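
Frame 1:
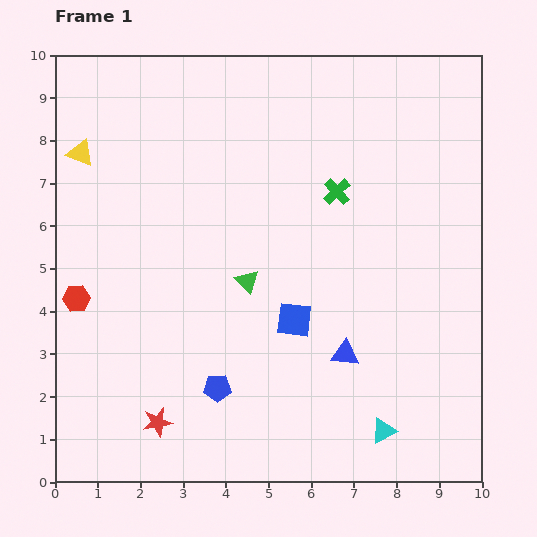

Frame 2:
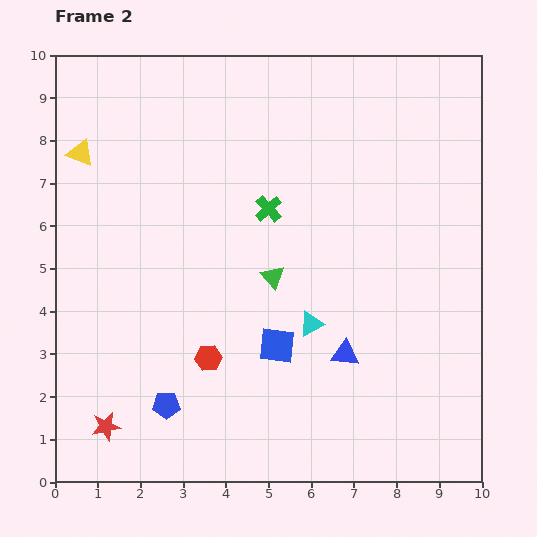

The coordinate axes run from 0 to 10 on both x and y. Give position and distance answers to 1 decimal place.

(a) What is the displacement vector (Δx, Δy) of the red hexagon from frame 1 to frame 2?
(3.1, -1.4)

The red hexagon was at (0.5, 4.3) in frame 1 and (3.6, 2.9) in frame 2.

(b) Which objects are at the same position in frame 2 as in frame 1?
the blue triangle, the yellow triangle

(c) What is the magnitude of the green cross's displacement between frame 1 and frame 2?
1.6

The green cross moved from (6.6, 6.8) to (5.0, 6.4), a distance of √(1.6² + 0.4²) ≈ 1.6.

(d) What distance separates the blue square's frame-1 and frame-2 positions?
0.7

The blue square moved from (5.6, 3.8) to (5.2, 3.2), a distance of √(0.4² + 0.6²) ≈ 0.7.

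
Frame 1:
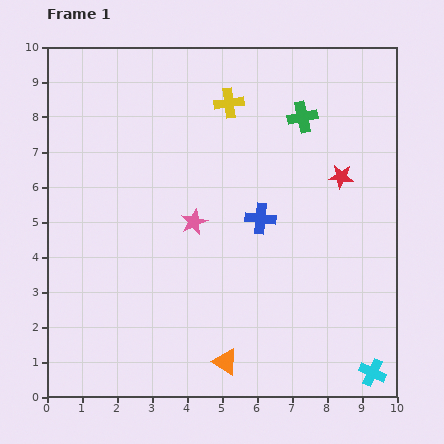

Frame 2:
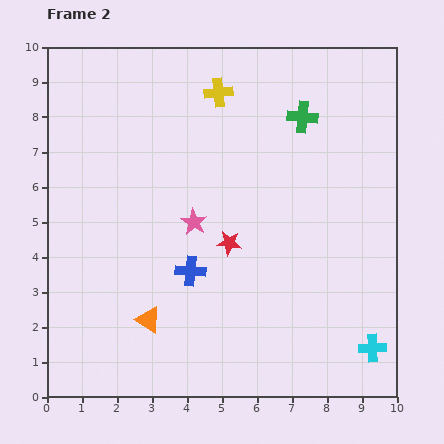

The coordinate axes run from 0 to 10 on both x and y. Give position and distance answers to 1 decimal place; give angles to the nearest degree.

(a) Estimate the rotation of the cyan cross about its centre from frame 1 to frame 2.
27° counter-clockwise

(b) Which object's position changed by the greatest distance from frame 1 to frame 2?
the red star

(moved 3.7; next 2.5)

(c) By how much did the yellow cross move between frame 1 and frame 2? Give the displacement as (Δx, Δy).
(-0.3, 0.3)

The yellow cross was at (5.2, 8.4) in frame 1 and (4.9, 8.7) in frame 2.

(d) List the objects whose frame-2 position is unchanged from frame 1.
the green cross, the pink star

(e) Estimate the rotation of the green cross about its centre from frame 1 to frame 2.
18° clockwise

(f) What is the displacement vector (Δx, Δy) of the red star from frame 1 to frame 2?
(-3.2, -1.9)

The red star was at (8.4, 6.3) in frame 1 and (5.2, 4.4) in frame 2.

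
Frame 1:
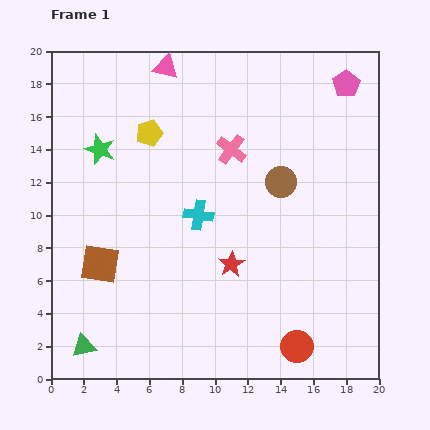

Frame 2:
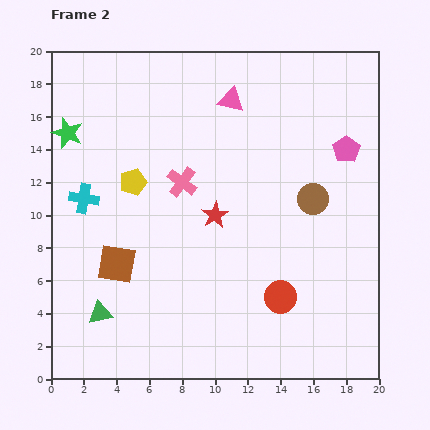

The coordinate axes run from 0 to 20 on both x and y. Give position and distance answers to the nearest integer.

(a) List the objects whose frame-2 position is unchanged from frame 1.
none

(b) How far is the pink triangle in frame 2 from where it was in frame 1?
4

The pink triangle moved from (7, 19) to (11, 17), a distance of √(4² + 2²) ≈ 4.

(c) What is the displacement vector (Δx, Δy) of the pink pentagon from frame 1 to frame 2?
(0, -4)

The pink pentagon was at (18, 18) in frame 1 and (18, 14) in frame 2.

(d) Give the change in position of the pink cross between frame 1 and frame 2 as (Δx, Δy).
(-3, -2)

The pink cross was at (11, 14) in frame 1 and (8, 12) in frame 2.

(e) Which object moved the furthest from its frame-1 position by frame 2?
the cyan cross

(moved 7; next 4)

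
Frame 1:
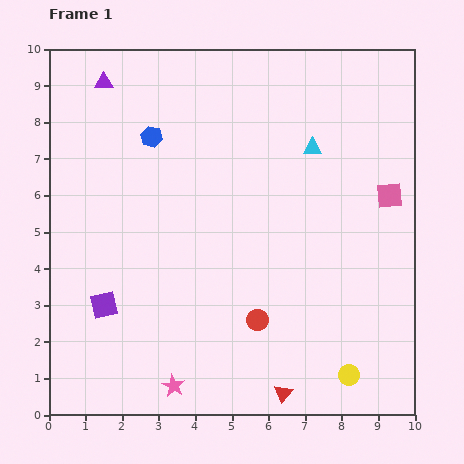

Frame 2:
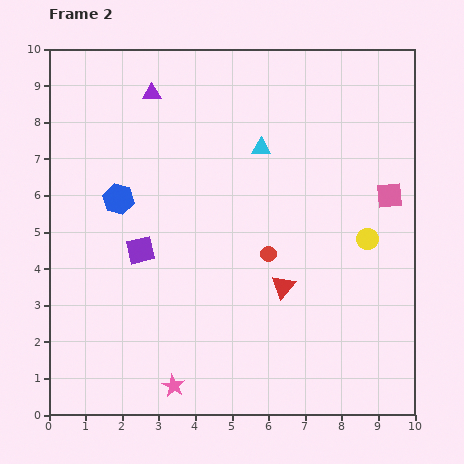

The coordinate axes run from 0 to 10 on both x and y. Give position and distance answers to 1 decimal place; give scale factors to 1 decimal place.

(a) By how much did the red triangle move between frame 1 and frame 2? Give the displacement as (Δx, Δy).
(0.0, 2.9)

The red triangle was at (6.4, 0.6) in frame 1 and (6.4, 3.5) in frame 2.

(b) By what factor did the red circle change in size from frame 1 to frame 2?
0.7×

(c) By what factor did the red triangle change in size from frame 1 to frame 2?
1.3×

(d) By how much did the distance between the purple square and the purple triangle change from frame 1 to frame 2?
-1.8

Distance in frame 1: 6.1. Distance in frame 2: 4.3.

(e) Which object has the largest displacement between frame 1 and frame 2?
the yellow circle

(moved 3.7; next 2.9)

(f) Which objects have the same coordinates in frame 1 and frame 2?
the pink square, the pink star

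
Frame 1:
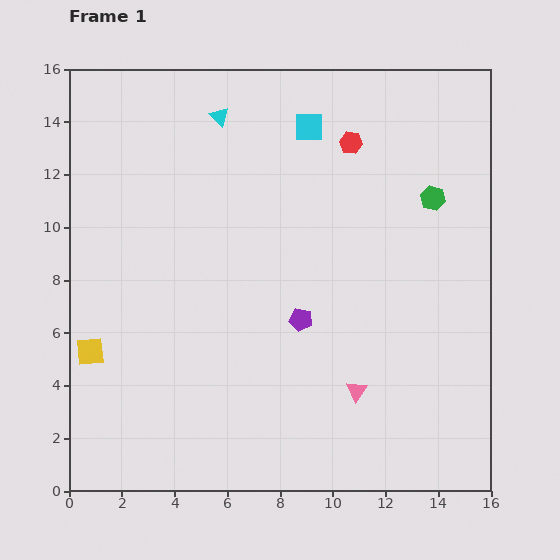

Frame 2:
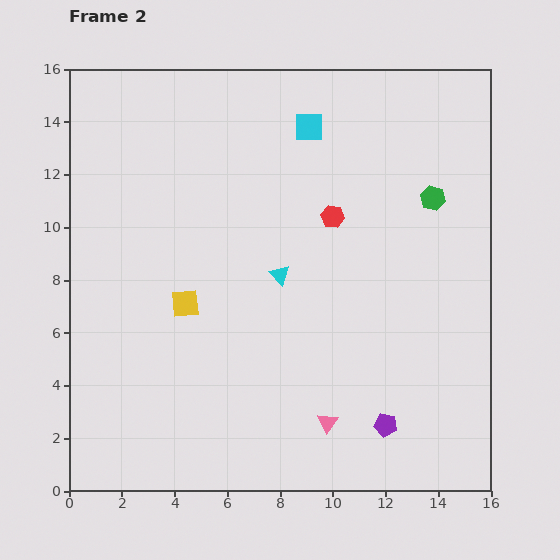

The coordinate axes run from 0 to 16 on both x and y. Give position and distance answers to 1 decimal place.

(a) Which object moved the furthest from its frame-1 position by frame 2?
the cyan triangle

(moved 6.4; next 5.1)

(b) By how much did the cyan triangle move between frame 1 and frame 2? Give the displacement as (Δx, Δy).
(2.3, -6.0)

The cyan triangle was at (5.7, 14.2) in frame 1 and (8.0, 8.2) in frame 2.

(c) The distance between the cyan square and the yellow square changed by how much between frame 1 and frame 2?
-3.7

Distance in frame 1: 11.9. Distance in frame 2: 8.2.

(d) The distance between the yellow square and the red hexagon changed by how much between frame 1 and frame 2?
-6.2

Distance in frame 1: 12.7. Distance in frame 2: 6.5.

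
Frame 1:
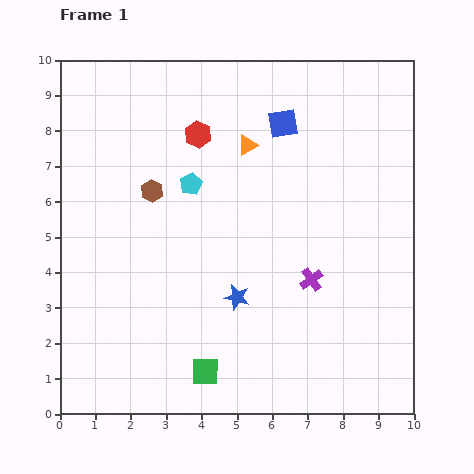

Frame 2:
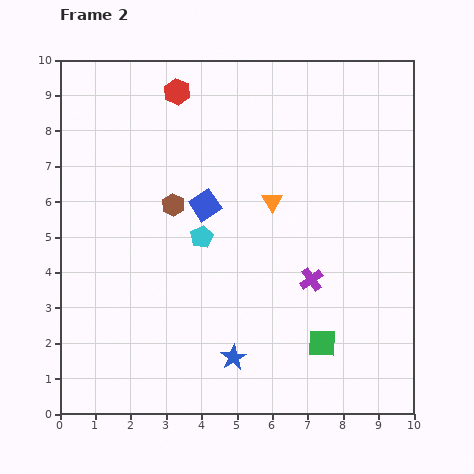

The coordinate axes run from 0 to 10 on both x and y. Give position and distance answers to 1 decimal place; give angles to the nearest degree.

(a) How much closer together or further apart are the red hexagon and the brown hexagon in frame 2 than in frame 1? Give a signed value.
+1.1

Distance in frame 1: 2.1. Distance in frame 2: 3.2.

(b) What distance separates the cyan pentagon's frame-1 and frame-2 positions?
1.5

The cyan pentagon moved from (3.7, 6.5) to (4.0, 5.0), a distance of √(0.3² + 1.5²) ≈ 1.5.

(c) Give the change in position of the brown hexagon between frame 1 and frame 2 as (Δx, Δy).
(0.6, -0.4)

The brown hexagon was at (2.6, 6.3) in frame 1 and (3.2, 5.9) in frame 2.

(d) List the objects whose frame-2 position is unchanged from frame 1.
the purple cross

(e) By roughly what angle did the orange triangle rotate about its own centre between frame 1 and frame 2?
31° counter-clockwise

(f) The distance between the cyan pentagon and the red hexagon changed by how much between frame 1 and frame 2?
+2.8

Distance in frame 1: 1.4. Distance in frame 2: 4.2.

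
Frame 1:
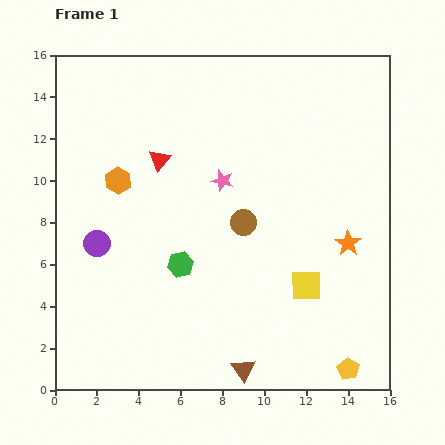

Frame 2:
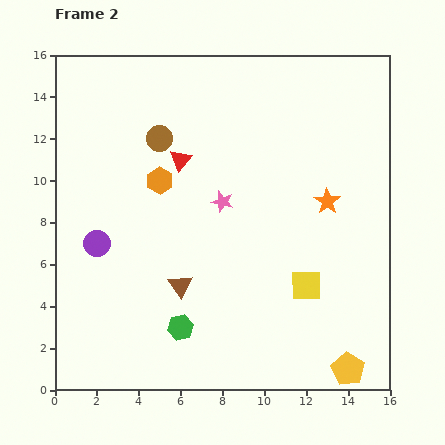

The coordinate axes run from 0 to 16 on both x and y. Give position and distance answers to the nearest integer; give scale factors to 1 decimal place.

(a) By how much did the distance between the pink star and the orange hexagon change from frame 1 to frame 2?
-2

Distance in frame 1: 5. Distance in frame 2: 3.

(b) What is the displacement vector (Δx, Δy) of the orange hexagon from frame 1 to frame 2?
(2, 0)

The orange hexagon was at (3, 10) in frame 1 and (5, 10) in frame 2.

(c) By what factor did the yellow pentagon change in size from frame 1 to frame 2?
1.5×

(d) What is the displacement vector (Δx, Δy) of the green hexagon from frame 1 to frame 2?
(0, -3)

The green hexagon was at (6, 6) in frame 1 and (6, 3) in frame 2.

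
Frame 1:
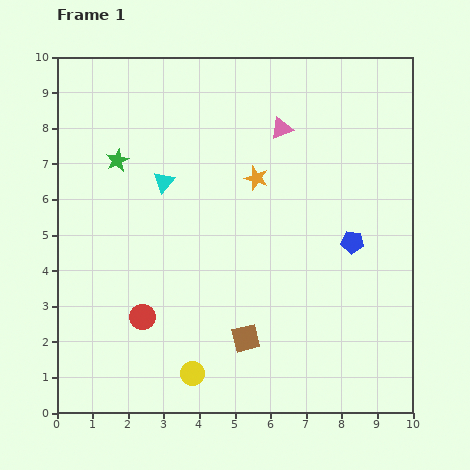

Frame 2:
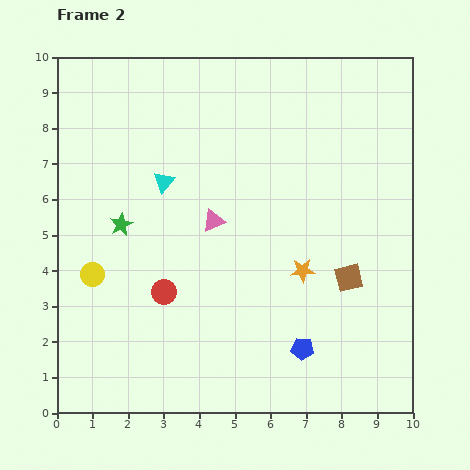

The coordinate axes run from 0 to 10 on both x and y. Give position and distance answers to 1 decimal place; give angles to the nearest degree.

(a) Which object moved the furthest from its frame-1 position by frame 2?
the yellow circle

(moved 4.0; next 3.4)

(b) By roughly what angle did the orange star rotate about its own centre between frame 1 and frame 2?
22° counter-clockwise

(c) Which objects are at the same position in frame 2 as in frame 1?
the cyan triangle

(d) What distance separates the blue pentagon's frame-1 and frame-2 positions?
3.3

The blue pentagon moved from (8.3, 4.8) to (6.9, 1.8), a distance of √(1.4² + 3.0²) ≈ 3.3.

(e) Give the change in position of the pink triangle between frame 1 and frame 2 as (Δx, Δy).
(-1.9, -2.6)

The pink triangle was at (6.3, 8.0) in frame 1 and (4.4, 5.4) in frame 2.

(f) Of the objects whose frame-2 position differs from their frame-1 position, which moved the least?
the red circle

(moved 0.9)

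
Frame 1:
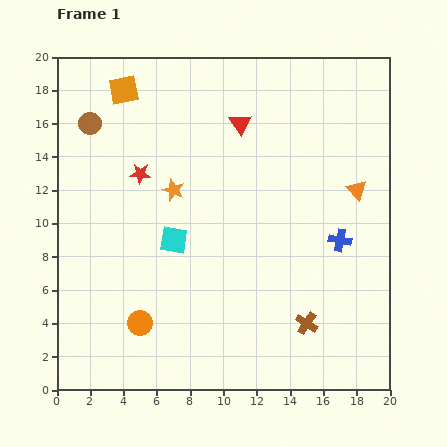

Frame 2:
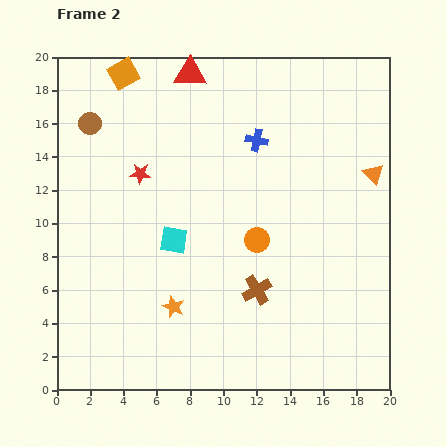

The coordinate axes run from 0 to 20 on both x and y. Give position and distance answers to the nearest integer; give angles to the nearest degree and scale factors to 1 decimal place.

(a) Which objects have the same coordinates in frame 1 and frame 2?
the red star, the cyan square, the brown circle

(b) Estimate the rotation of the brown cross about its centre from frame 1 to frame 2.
26° clockwise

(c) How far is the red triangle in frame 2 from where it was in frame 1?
4

The red triangle moved from (11, 16) to (8, 19), a distance of √(3² + 3²) ≈ 4.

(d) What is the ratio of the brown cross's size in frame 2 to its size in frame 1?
1.3×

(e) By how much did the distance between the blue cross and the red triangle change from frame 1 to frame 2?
-3

Distance in frame 1: 9. Distance in frame 2: 6.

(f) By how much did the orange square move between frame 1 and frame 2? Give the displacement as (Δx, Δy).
(0, 1)

The orange square was at (4, 18) in frame 1 and (4, 19) in frame 2.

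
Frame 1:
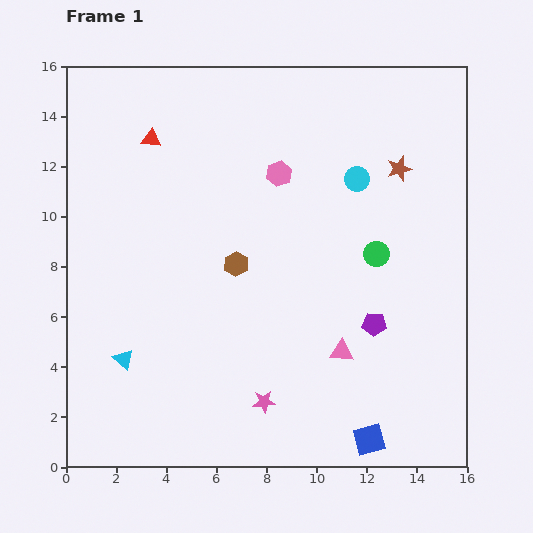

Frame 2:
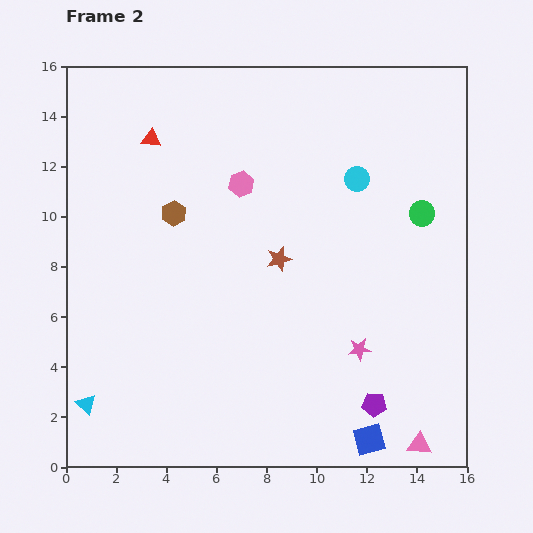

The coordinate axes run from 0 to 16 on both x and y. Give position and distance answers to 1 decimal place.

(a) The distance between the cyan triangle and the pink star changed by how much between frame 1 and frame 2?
+5.2

Distance in frame 1: 5.9. Distance in frame 2: 11.1.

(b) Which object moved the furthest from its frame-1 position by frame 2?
the brown star

(moved 6.0; next 4.8)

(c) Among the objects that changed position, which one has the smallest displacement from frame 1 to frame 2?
the pink hexagon

(moved 1.6)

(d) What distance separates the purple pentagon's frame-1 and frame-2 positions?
3.2

The purple pentagon moved from (12.3, 5.7) to (12.3, 2.5), a distance of √(0.0² + 3.2²) ≈ 3.2.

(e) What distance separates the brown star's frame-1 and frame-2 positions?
6.0

The brown star moved from (13.3, 11.9) to (8.5, 8.3), a distance of √(4.8² + 3.6²) ≈ 6.0.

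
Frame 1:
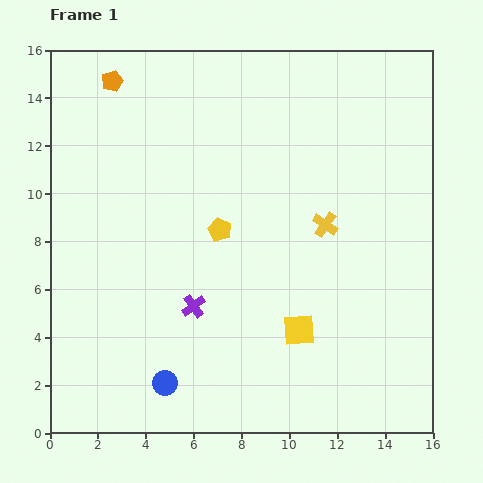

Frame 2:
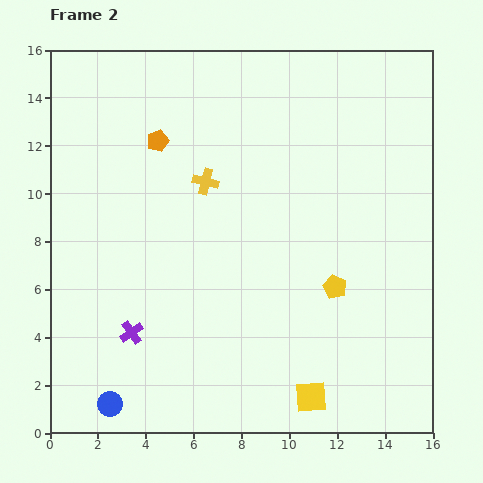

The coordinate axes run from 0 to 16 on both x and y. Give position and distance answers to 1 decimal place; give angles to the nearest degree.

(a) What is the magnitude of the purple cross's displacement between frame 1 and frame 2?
2.8

The purple cross moved from (6.0, 5.3) to (3.4, 4.2), a distance of √(2.6² + 1.1²) ≈ 2.8.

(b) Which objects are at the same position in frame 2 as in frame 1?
none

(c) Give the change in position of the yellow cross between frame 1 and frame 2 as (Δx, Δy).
(-5.0, 1.8)

The yellow cross was at (11.5, 8.7) in frame 1 and (6.5, 10.5) in frame 2.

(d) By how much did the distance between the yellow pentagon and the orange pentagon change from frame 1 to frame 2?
+1.9

Distance in frame 1: 7.7. Distance in frame 2: 9.6.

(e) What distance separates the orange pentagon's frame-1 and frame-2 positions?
3.1

The orange pentagon moved from (2.6, 14.7) to (4.5, 12.2), a distance of √(1.9² + 2.5²) ≈ 3.1.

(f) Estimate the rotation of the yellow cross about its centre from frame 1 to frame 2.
20° counter-clockwise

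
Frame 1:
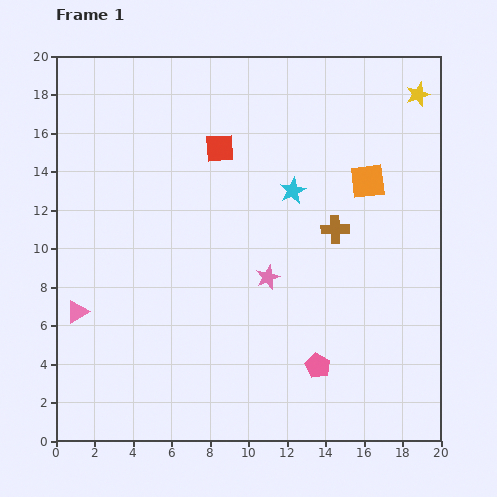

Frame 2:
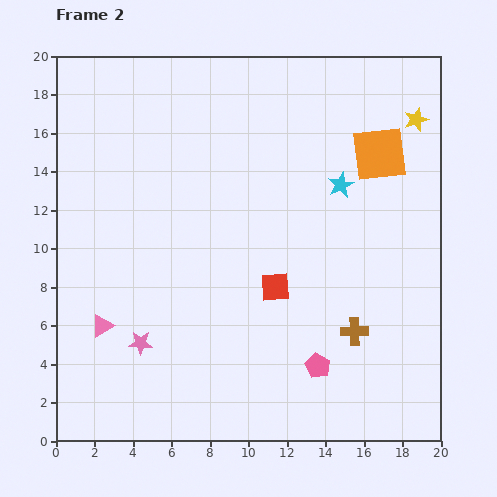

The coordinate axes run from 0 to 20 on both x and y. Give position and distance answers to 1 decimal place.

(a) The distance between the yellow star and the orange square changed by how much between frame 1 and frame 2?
-2.6

Distance in frame 1: 5.2. Distance in frame 2: 2.6.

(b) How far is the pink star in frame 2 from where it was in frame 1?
7.4

The pink star moved from (11.0, 8.5) to (4.4, 5.1), a distance of √(6.6² + 3.4²) ≈ 7.4.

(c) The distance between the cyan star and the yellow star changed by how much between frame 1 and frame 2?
-3.0

Distance in frame 1: 8.2. Distance in frame 2: 5.2.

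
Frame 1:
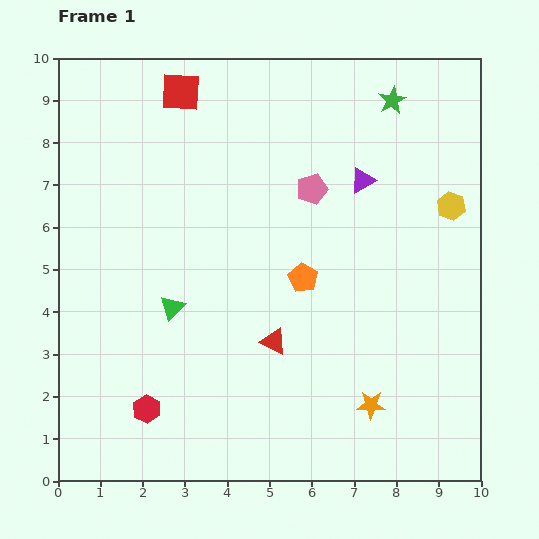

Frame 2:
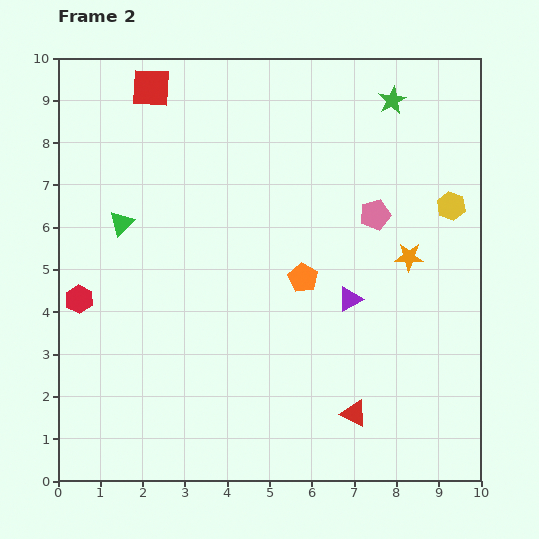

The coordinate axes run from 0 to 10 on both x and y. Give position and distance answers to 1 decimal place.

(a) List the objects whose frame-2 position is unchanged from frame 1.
the yellow hexagon, the green star, the orange pentagon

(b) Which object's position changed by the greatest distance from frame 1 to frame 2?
the orange star

(moved 3.6; next 3.1)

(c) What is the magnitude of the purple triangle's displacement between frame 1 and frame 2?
2.8

The purple triangle moved from (7.2, 7.1) to (6.9, 4.3), a distance of √(0.3² + 2.8²) ≈ 2.8.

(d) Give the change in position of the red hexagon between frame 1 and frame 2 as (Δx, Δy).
(-1.6, 2.6)

The red hexagon was at (2.1, 1.7) in frame 1 and (0.5, 4.3) in frame 2.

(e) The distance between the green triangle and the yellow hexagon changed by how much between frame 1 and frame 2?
+0.8

Distance in frame 1: 7.0. Distance in frame 2: 7.8.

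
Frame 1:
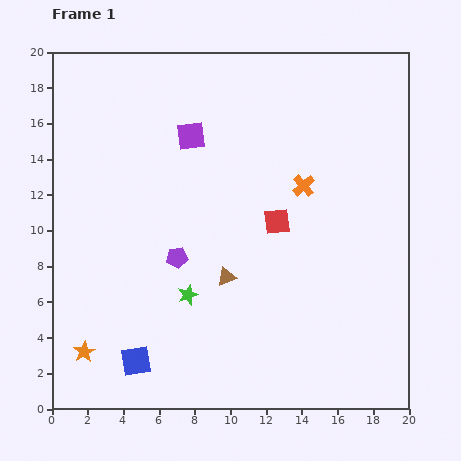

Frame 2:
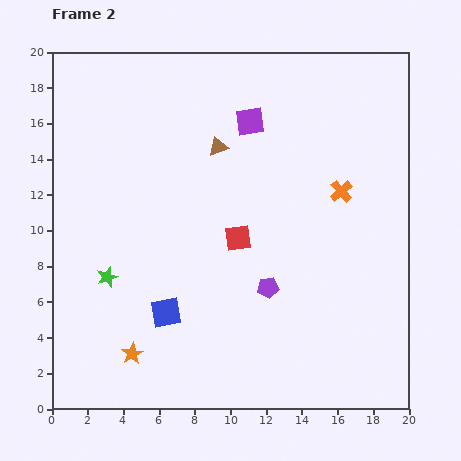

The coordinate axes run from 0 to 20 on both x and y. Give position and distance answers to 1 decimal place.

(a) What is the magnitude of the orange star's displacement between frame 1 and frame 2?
2.7

The orange star moved from (1.8, 3.2) to (4.5, 3.1), a distance of √(2.7² + 0.1²) ≈ 2.7.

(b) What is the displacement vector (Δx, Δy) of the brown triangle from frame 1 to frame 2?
(-0.5, 7.3)

The brown triangle was at (9.8, 7.4) in frame 1 and (9.3, 14.7) in frame 2.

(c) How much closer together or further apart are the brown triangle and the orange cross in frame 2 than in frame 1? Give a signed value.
+0.6

Distance in frame 1: 6.7. Distance in frame 2: 7.3.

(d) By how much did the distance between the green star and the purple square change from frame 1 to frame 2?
+2.9

Distance in frame 1: 8.9. Distance in frame 2: 11.8.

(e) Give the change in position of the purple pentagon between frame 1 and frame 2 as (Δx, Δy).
(5.1, -1.7)

The purple pentagon was at (7.0, 8.5) in frame 1 and (12.1, 6.8) in frame 2.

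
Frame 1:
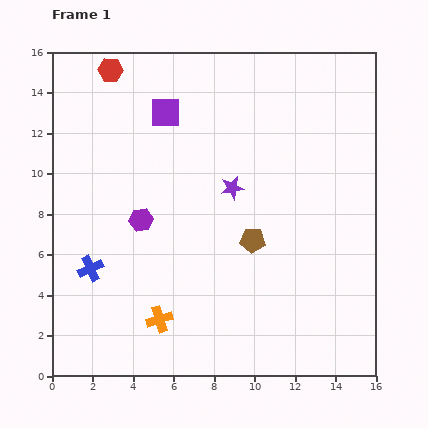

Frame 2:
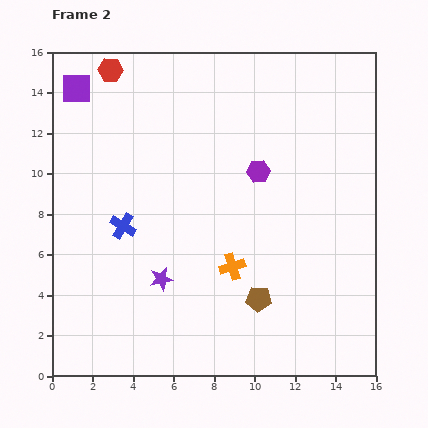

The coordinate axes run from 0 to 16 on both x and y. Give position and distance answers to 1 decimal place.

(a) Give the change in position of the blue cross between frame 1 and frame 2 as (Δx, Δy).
(1.6, 2.1)

The blue cross was at (1.9, 5.3) in frame 1 and (3.5, 7.4) in frame 2.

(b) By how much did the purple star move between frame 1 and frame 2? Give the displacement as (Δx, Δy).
(-3.5, -4.5)

The purple star was at (8.9, 9.3) in frame 1 and (5.4, 4.8) in frame 2.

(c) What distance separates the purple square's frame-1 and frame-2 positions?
4.6

The purple square moved from (5.6, 13.0) to (1.2, 14.2), a distance of √(4.4² + 1.2²) ≈ 4.6.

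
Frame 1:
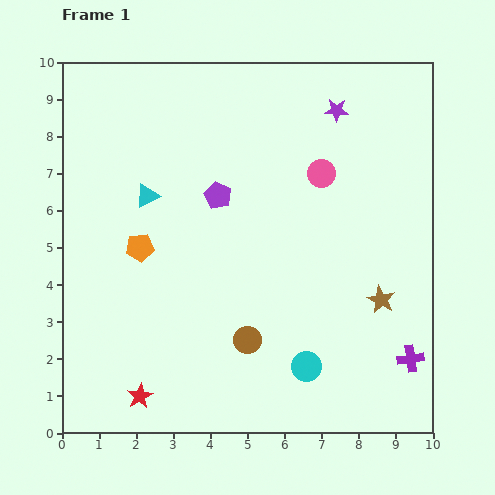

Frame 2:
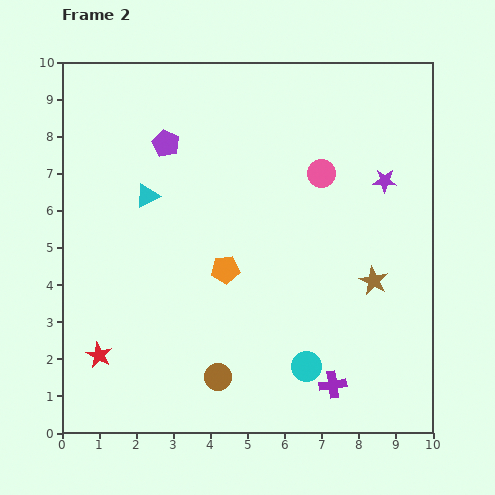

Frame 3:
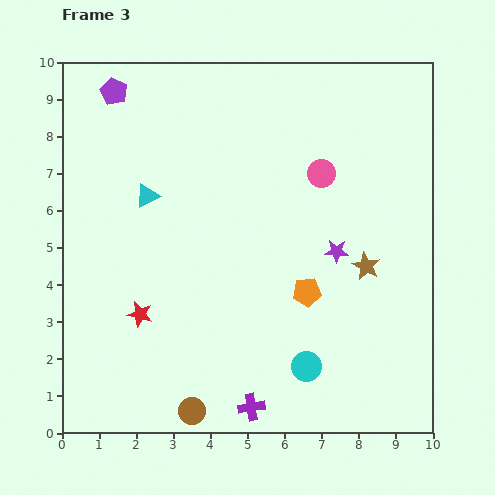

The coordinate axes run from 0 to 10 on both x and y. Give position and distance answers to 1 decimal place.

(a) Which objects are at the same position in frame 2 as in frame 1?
the cyan triangle, the cyan circle, the pink circle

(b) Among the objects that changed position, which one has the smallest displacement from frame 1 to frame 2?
the brown star

(moved 0.5)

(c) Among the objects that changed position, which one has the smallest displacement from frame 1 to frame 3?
the brown star

(moved 1.0)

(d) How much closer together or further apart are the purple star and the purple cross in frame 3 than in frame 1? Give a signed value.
-2.2

Distance in frame 1: 7.0. Distance in frame 3: 4.8.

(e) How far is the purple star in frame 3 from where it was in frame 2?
2.3

The purple star moved from (8.7, 6.8) to (7.4, 4.9), a distance of √(1.3² + 1.9²) ≈ 2.3.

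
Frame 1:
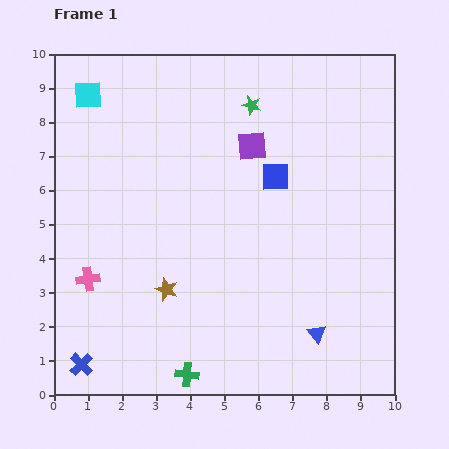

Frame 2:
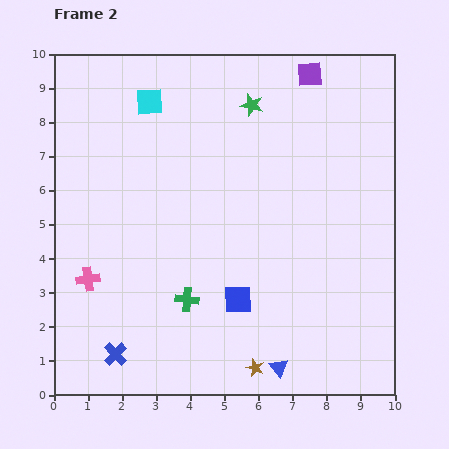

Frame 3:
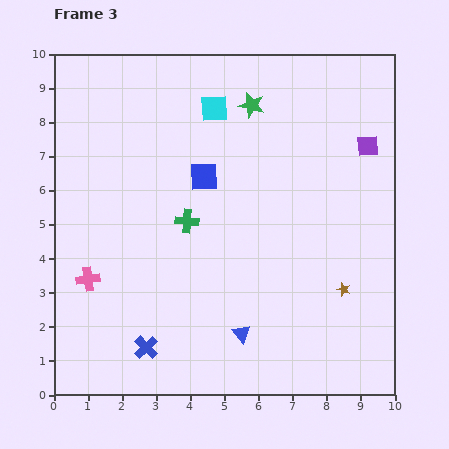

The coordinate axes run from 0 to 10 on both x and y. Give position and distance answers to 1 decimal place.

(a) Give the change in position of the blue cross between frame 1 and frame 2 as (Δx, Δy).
(1.0, 0.3)

The blue cross was at (0.8, 0.9) in frame 1 and (1.8, 1.2) in frame 2.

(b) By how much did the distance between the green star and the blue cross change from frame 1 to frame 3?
-1.4

Distance in frame 1: 9.1. Distance in frame 3: 7.7.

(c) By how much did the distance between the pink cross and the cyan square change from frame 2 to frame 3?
+0.7

Distance in frame 2: 5.5. Distance in frame 3: 6.2.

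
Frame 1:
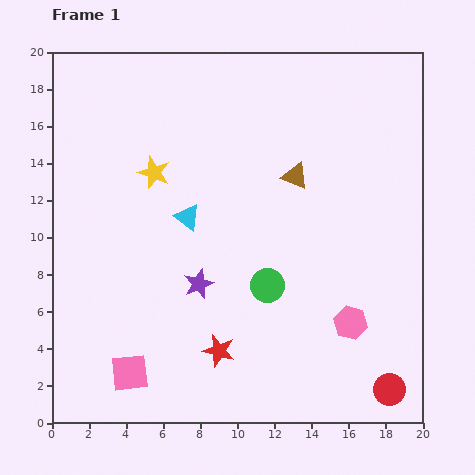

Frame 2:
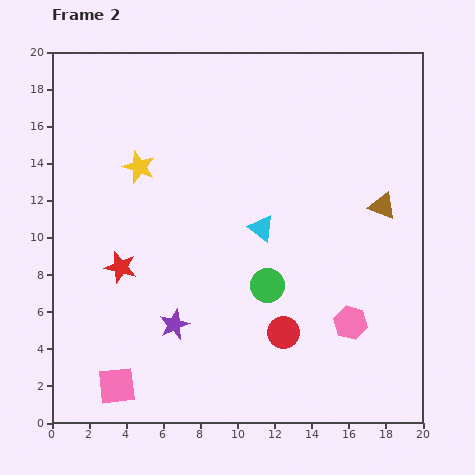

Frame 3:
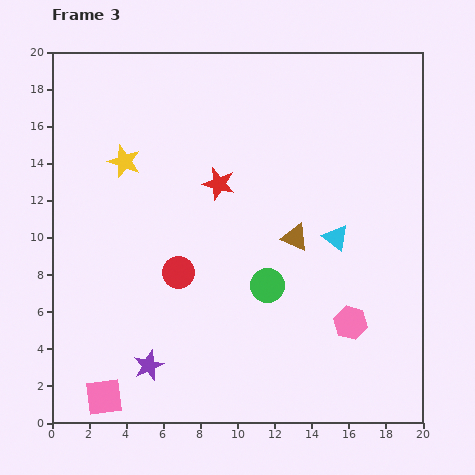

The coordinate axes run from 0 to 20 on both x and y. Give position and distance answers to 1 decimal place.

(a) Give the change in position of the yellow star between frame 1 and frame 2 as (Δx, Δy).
(-0.8, 0.3)

The yellow star was at (5.5, 13.5) in frame 1 and (4.7, 13.8) in frame 2.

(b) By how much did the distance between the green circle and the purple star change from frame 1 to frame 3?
+4.0

Distance in frame 1: 3.7. Distance in frame 3: 7.7.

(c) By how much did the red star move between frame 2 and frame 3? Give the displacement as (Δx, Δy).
(5.3, 4.5)

The red star was at (3.7, 8.4) in frame 2 and (9.0, 12.9) in frame 3.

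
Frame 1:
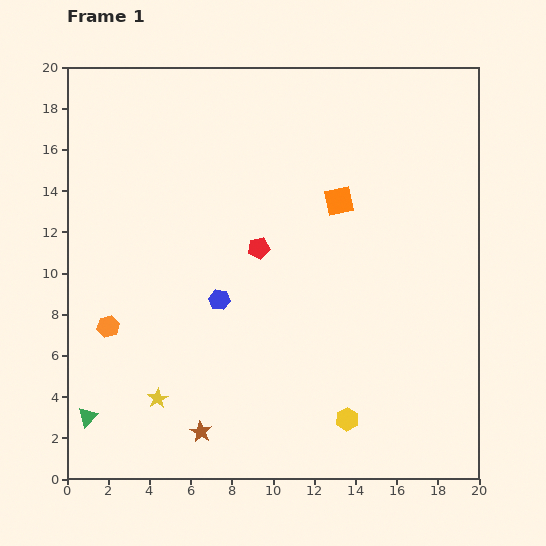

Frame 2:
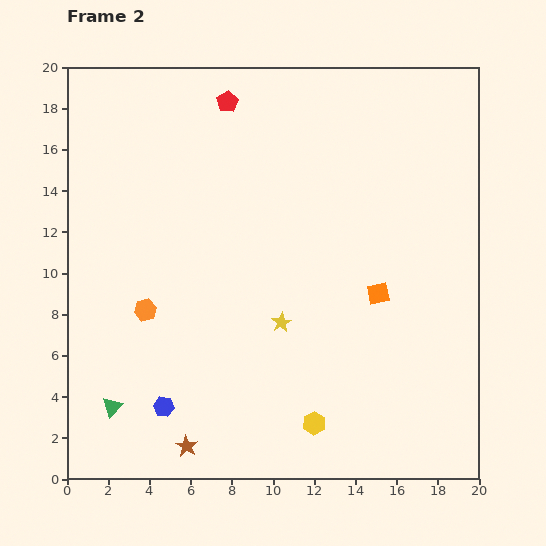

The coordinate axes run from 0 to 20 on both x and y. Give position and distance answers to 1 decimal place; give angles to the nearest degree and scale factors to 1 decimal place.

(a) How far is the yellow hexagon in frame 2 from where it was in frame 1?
1.6

The yellow hexagon moved from (13.6, 2.9) to (12.0, 2.7), a distance of √(1.6² + 0.2²) ≈ 1.6.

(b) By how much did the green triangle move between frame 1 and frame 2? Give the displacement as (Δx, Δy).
(1.2, 0.5)

The green triangle was at (1.0, 3.0) in frame 1 and (2.2, 3.5) in frame 2.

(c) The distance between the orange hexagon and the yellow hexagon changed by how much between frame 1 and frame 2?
-2.5

Distance in frame 1: 12.4. Distance in frame 2: 9.9.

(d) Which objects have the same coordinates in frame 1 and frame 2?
none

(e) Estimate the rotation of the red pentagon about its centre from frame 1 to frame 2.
21° counter-clockwise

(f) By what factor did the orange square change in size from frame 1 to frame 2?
0.8×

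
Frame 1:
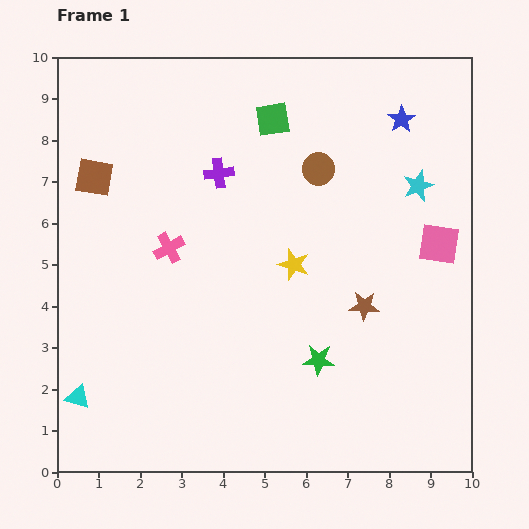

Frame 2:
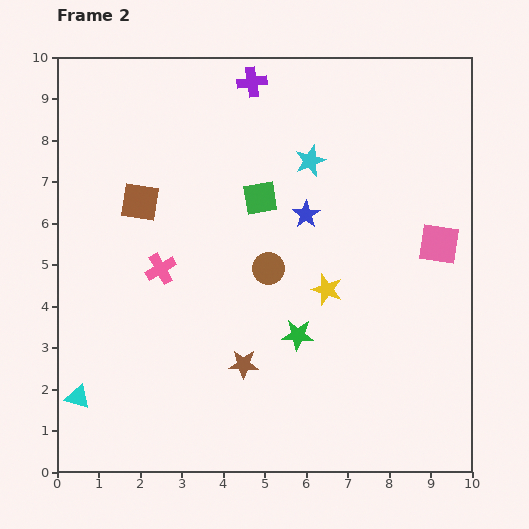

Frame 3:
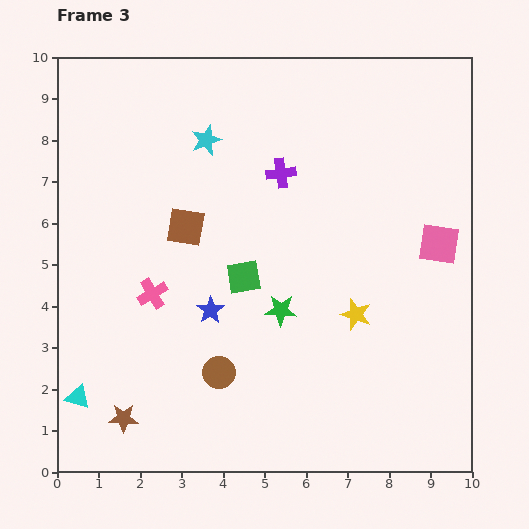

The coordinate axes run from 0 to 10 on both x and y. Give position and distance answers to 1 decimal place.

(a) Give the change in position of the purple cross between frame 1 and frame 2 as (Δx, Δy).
(0.8, 2.2)

The purple cross was at (3.9, 7.2) in frame 1 and (4.7, 9.4) in frame 2.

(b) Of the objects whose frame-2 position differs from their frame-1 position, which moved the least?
the pink cross

(moved 0.5)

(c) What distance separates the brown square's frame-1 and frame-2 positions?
1.3

The brown square moved from (0.9, 7.1) to (2.0, 6.5), a distance of √(1.1² + 0.6²) ≈ 1.3.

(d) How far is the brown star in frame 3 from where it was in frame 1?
6.4

The brown star moved from (7.4, 4.0) to (1.6, 1.3), a distance of √(5.8² + 2.7²) ≈ 6.4.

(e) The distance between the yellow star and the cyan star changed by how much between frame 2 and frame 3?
+2.4

Distance in frame 2: 3.1. Distance in frame 3: 5.5.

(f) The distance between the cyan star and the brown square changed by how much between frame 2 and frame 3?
-2.0

Distance in frame 2: 4.2. Distance in frame 3: 2.2.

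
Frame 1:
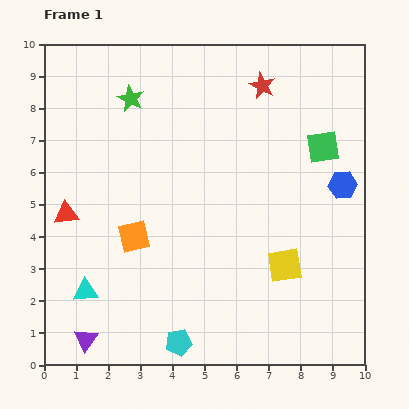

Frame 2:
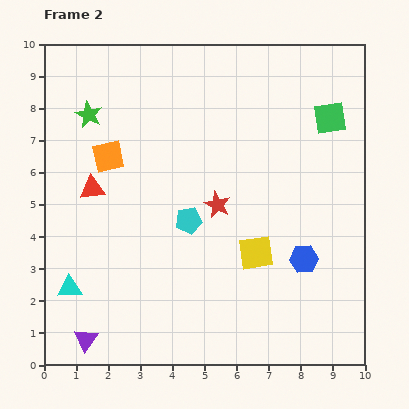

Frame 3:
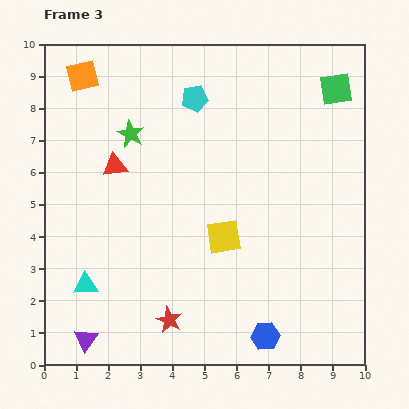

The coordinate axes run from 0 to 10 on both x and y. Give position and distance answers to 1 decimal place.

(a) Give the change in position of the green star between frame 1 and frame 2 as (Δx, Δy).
(-1.3, -0.5)

The green star was at (2.7, 8.3) in frame 1 and (1.4, 7.8) in frame 2.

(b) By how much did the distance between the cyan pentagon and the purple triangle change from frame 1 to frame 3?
+5.3

Distance in frame 1: 2.9. Distance in frame 3: 8.2.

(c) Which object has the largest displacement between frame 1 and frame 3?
the red star

(moved 7.9; next 7.6)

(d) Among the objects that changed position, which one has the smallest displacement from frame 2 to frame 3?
the cyan triangle

(moved 0.5)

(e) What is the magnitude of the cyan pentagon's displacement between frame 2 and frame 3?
3.8

The cyan pentagon moved from (4.5, 4.5) to (4.7, 8.3), a distance of √(0.2² + 3.8²) ≈ 3.8.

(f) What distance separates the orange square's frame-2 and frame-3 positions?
2.6

The orange square moved from (2.0, 6.5) to (1.2, 9.0), a distance of √(0.8² + 2.5²) ≈ 2.6.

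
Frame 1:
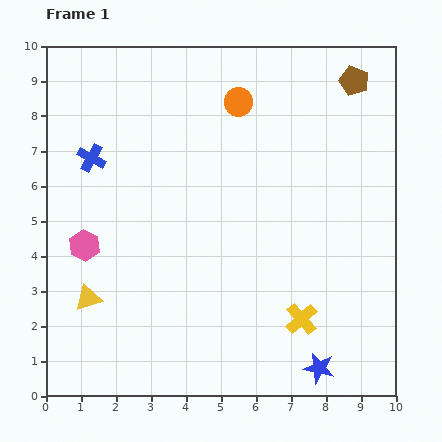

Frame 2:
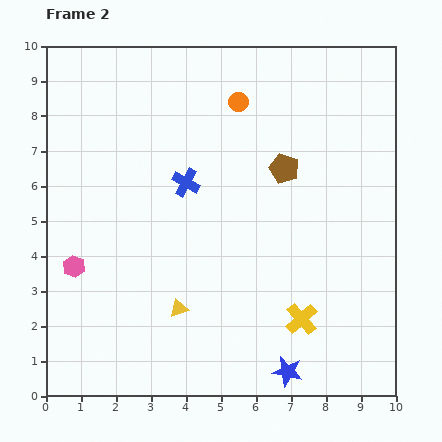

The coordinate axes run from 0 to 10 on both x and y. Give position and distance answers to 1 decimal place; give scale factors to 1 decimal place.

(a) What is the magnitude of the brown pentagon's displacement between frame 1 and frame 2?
3.2

The brown pentagon moved from (8.8, 9.0) to (6.8, 6.5), a distance of √(2.0² + 2.5²) ≈ 3.2.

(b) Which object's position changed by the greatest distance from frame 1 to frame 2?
the brown pentagon

(moved 3.2; next 2.8)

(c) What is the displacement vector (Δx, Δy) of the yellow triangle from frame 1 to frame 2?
(2.6, -0.3)

The yellow triangle was at (1.2, 2.8) in frame 1 and (3.8, 2.5) in frame 2.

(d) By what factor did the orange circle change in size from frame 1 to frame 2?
0.7×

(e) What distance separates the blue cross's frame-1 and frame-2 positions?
2.8

The blue cross moved from (1.3, 6.8) to (4.0, 6.1), a distance of √(2.7² + 0.7²) ≈ 2.8.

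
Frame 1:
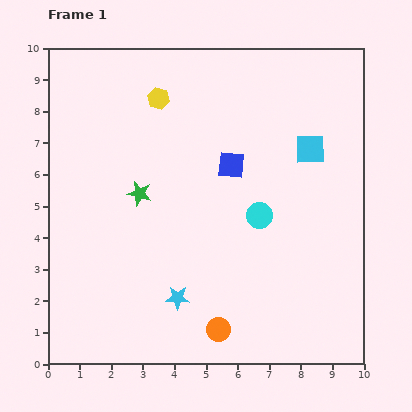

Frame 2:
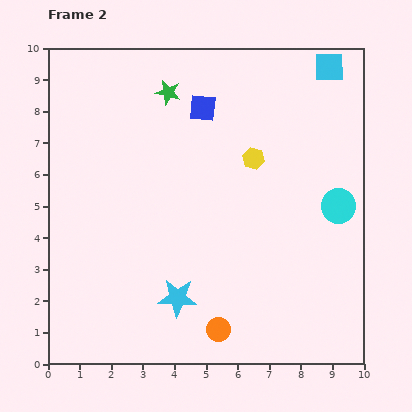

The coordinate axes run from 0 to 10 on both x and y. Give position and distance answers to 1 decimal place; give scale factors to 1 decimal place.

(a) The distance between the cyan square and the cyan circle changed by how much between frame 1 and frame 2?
+1.8

Distance in frame 1: 2.6. Distance in frame 2: 4.4.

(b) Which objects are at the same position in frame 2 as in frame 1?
the cyan star, the orange circle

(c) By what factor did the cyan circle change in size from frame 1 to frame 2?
1.3×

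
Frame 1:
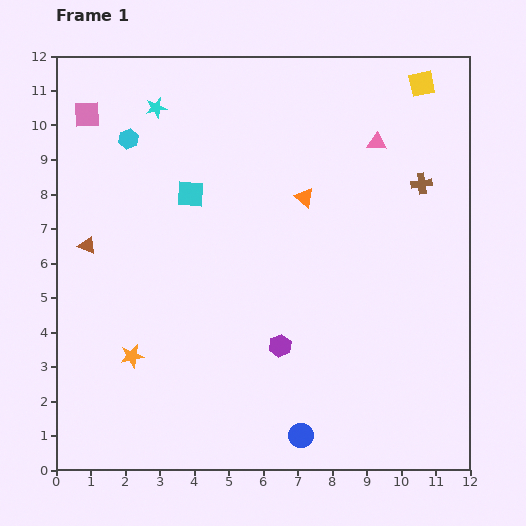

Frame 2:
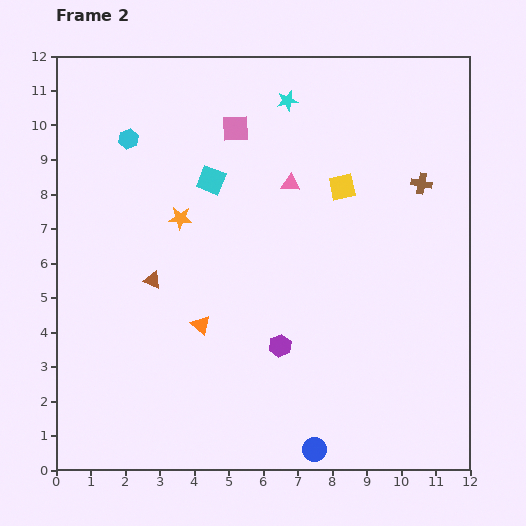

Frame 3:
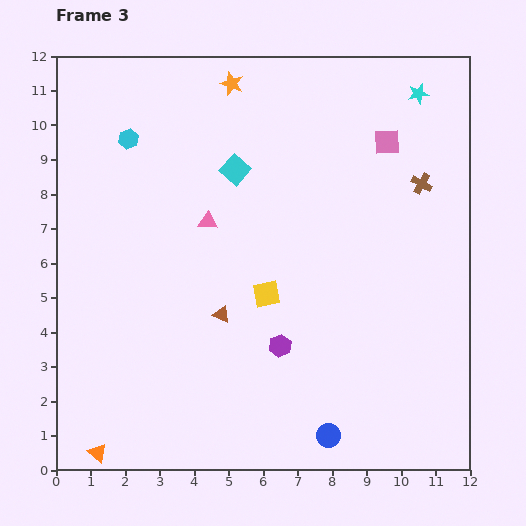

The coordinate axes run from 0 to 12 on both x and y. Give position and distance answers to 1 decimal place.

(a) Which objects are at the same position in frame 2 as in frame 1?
the cyan hexagon, the brown cross, the purple hexagon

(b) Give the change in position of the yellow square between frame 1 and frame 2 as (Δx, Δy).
(-2.3, -3.0)

The yellow square was at (10.6, 11.2) in frame 1 and (8.3, 8.2) in frame 2.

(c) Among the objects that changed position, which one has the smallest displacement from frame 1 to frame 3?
the blue circle

(moved 0.8)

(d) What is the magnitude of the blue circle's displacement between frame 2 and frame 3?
0.6

The blue circle moved from (7.5, 0.6) to (7.9, 1.0), a distance of √(0.4² + 0.4²) ≈ 0.6.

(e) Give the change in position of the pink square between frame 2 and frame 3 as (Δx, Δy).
(4.4, -0.4)

The pink square was at (5.2, 9.9) in frame 2 and (9.6, 9.5) in frame 3.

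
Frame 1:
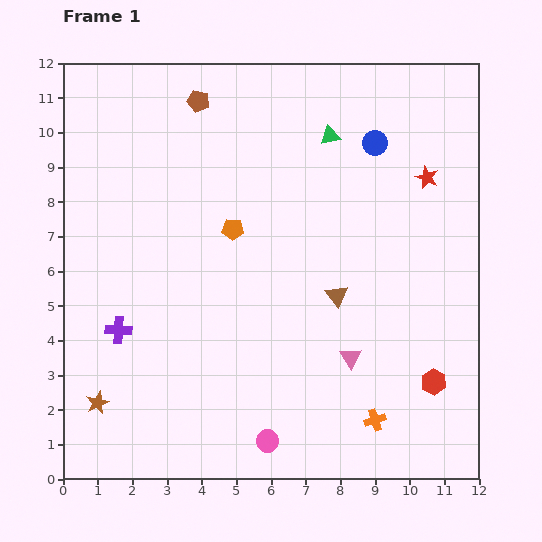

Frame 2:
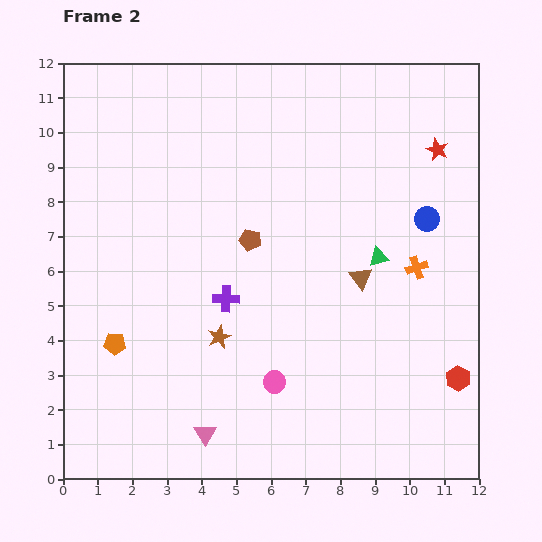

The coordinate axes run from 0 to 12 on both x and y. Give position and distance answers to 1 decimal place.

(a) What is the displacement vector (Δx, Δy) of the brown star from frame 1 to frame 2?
(3.5, 1.9)

The brown star was at (1.0, 2.2) in frame 1 and (4.5, 4.1) in frame 2.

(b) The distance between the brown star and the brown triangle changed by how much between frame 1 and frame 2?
-3.2

Distance in frame 1: 7.6. Distance in frame 2: 4.4.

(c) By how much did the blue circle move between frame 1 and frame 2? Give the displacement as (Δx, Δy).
(1.5, -2.2)

The blue circle was at (9.0, 9.7) in frame 1 and (10.5, 7.5) in frame 2.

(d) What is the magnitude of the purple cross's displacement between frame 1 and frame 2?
3.2

The purple cross moved from (1.6, 4.3) to (4.7, 5.2), a distance of √(3.1² + 0.9²) ≈ 3.2.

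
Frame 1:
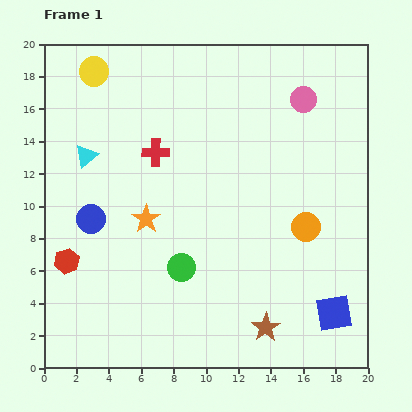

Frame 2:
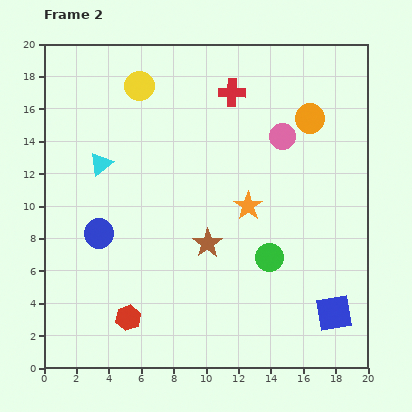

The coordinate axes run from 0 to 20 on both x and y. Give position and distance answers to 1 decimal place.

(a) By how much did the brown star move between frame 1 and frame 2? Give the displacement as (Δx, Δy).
(-3.6, 5.2)

The brown star was at (13.7, 2.5) in frame 1 and (10.1, 7.7) in frame 2.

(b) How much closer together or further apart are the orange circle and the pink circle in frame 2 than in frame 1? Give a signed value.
-5.9

Distance in frame 1: 7.9. Distance in frame 2: 2.0.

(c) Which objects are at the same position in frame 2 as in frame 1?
the blue square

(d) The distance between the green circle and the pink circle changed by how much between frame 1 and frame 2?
-5.3

Distance in frame 1: 12.8. Distance in frame 2: 7.5.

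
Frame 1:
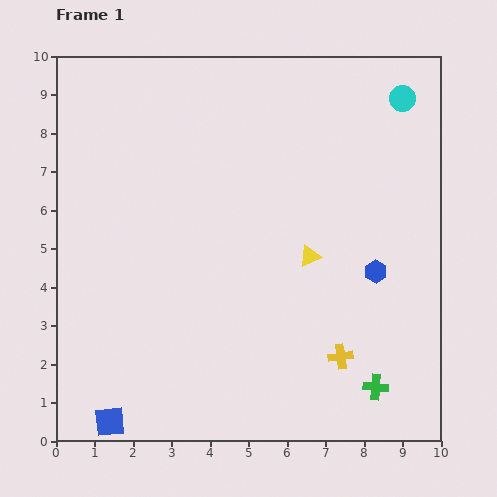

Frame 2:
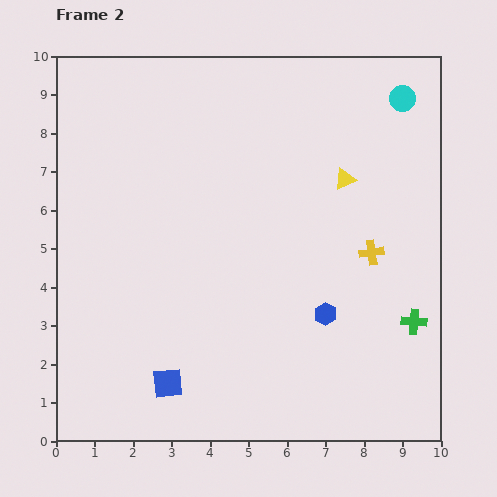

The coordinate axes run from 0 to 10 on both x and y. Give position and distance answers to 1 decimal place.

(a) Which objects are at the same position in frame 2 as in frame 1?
the cyan circle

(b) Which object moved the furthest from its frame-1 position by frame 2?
the yellow cross

(moved 2.8; next 2.2)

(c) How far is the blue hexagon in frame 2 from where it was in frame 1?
1.7

The blue hexagon moved from (8.3, 4.4) to (7.0, 3.3), a distance of √(1.3² + 1.1²) ≈ 1.7.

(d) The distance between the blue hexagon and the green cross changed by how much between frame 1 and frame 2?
-0.7

Distance in frame 1: 3.0. Distance in frame 2: 2.3.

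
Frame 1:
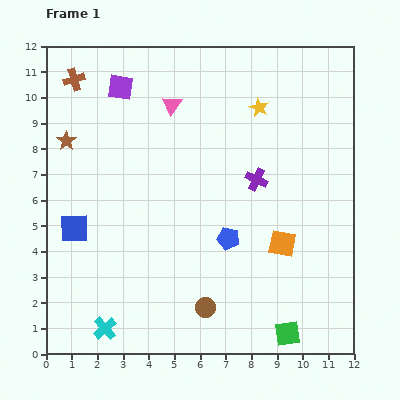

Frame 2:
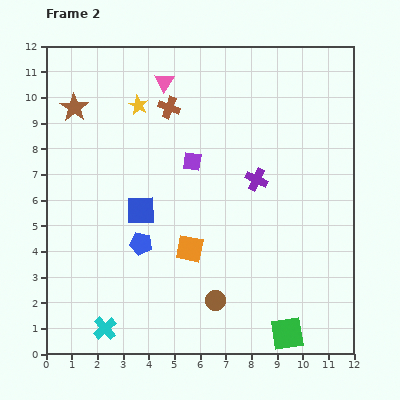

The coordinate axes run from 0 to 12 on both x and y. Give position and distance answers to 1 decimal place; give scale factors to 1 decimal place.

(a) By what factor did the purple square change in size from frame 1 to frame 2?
0.7×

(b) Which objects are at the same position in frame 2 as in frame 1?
the cyan cross, the purple cross, the green square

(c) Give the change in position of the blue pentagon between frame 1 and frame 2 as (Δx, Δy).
(-3.4, -0.2)

The blue pentagon was at (7.1, 4.5) in frame 1 and (3.7, 4.3) in frame 2.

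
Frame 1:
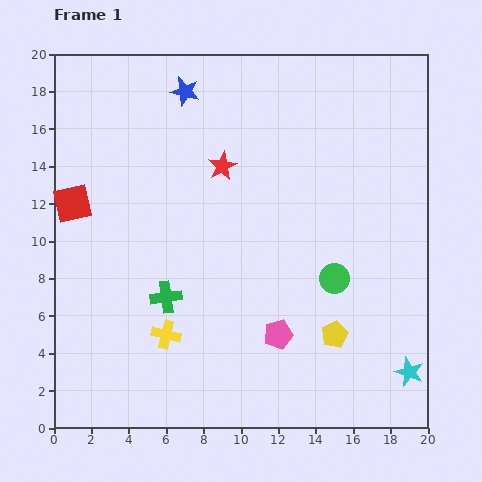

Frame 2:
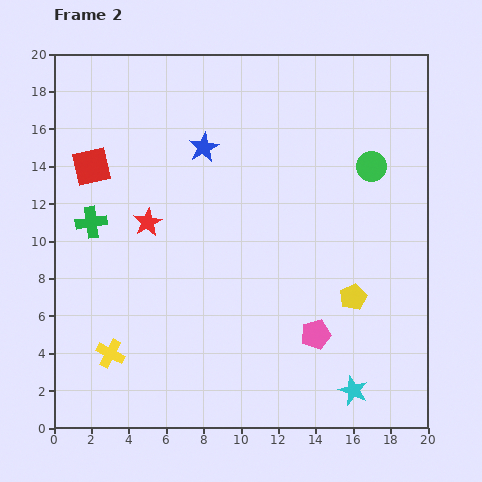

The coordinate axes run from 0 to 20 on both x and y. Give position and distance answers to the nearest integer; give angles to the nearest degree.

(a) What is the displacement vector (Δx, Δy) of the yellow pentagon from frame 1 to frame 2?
(1, 2)

The yellow pentagon was at (15, 5) in frame 1 and (16, 7) in frame 2.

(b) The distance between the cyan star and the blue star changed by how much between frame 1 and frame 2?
-4

Distance in frame 1: 19. Distance in frame 2: 15.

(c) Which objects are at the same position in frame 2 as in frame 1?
none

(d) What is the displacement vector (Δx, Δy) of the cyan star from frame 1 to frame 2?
(-3, -1)

The cyan star was at (19, 3) in frame 1 and (16, 2) in frame 2.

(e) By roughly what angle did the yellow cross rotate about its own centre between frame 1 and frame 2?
15° clockwise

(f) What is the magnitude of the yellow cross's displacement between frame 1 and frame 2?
3

The yellow cross moved from (6, 5) to (3, 4), a distance of √(3² + 1²) ≈ 3.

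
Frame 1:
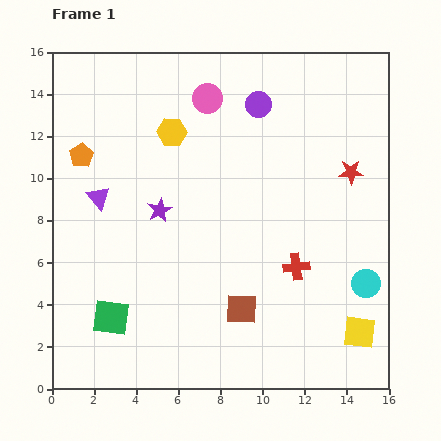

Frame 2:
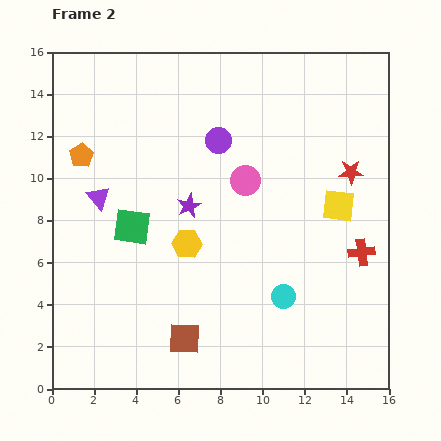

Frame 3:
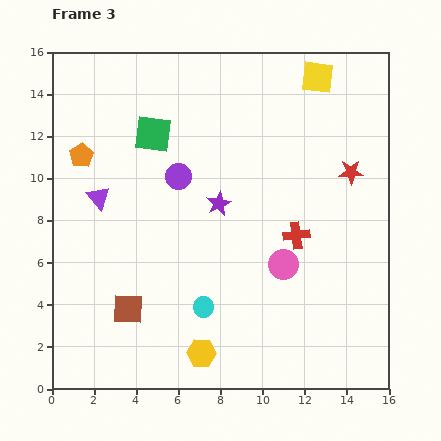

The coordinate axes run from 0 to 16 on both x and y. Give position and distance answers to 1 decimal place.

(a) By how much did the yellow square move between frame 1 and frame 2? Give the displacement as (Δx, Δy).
(-1.0, 6.0)

The yellow square was at (14.6, 2.7) in frame 1 and (13.6, 8.7) in frame 2.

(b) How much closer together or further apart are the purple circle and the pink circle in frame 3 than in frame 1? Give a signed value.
+4.1

Distance in frame 1: 2.4. Distance in frame 3: 6.5.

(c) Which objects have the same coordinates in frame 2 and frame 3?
the red star, the purple triangle, the orange pentagon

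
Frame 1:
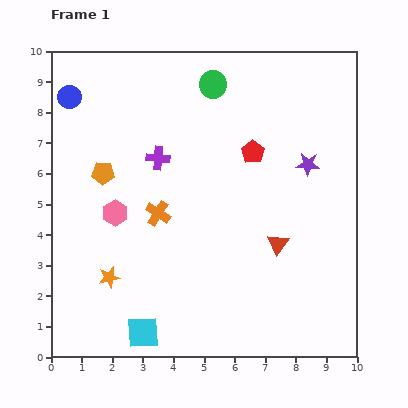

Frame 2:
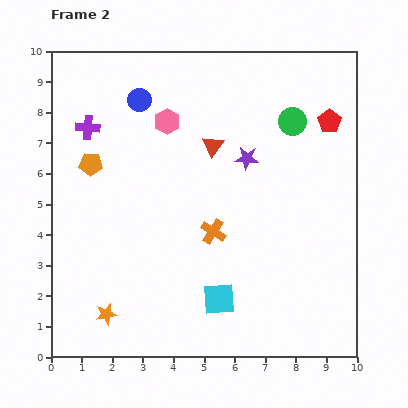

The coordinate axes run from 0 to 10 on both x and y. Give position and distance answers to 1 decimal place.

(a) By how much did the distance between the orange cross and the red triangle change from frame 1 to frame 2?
-1.2

Distance in frame 1: 4.0. Distance in frame 2: 2.8.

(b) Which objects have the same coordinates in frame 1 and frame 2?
none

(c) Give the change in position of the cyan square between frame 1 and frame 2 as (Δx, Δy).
(2.5, 1.1)

The cyan square was at (3.0, 0.8) in frame 1 and (5.5, 1.9) in frame 2.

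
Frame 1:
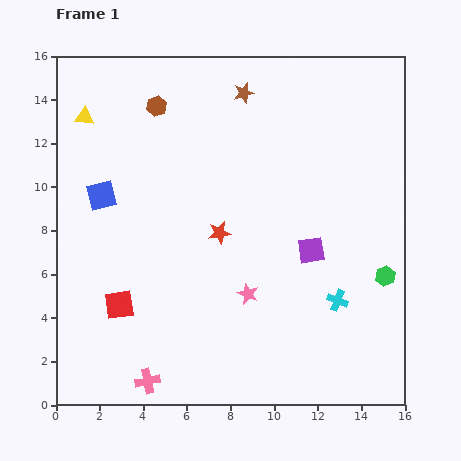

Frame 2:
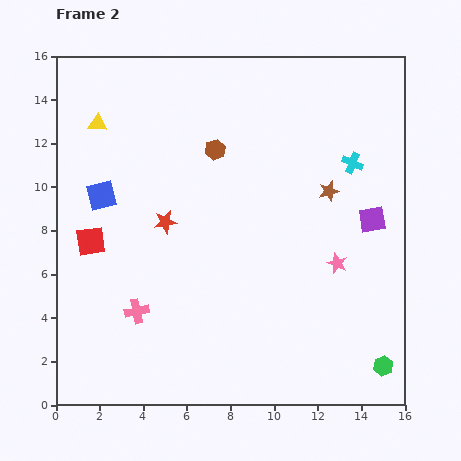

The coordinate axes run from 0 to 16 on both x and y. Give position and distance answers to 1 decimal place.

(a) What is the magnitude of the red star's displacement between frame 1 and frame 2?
2.5

The red star moved from (7.5, 7.9) to (5.0, 8.4), a distance of √(2.5² + 0.5²) ≈ 2.5.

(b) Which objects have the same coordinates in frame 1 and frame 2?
the blue square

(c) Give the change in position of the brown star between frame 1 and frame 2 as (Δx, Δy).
(3.9, -4.5)

The brown star was at (8.6, 14.3) in frame 1 and (12.5, 9.8) in frame 2.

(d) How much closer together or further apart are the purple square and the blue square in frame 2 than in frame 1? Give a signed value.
+2.5

Distance in frame 1: 9.9. Distance in frame 2: 12.4.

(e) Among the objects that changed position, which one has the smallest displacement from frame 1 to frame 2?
the yellow triangle

(moved 0.7)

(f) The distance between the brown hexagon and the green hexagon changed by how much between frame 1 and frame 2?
-0.6

Distance in frame 1: 13.1. Distance in frame 2: 12.5.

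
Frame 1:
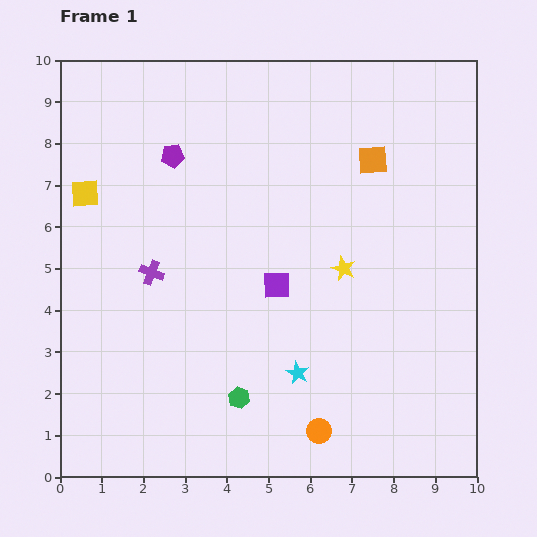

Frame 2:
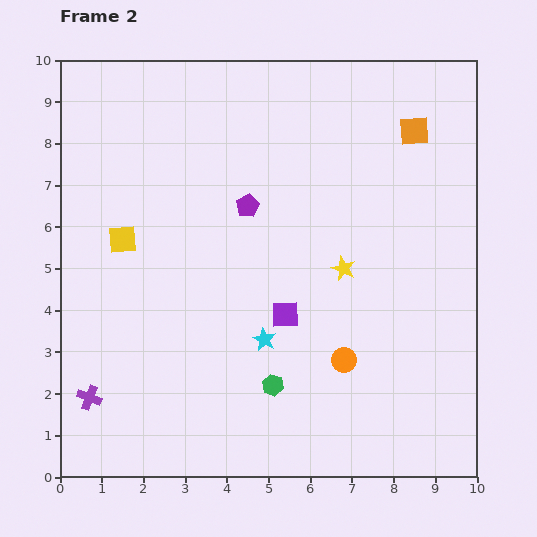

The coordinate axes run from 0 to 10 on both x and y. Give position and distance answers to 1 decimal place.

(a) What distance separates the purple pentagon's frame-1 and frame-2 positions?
2.2

The purple pentagon moved from (2.7, 7.7) to (4.5, 6.5), a distance of √(1.8² + 1.2²) ≈ 2.2.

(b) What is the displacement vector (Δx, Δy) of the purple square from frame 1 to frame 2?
(0.2, -0.7)

The purple square was at (5.2, 4.6) in frame 1 and (5.4, 3.9) in frame 2.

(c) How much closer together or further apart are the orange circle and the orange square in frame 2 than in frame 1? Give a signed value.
-0.8

Distance in frame 1: 6.6. Distance in frame 2: 5.8.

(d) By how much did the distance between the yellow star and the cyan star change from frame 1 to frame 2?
-0.2

Distance in frame 1: 2.7. Distance in frame 2: 2.5.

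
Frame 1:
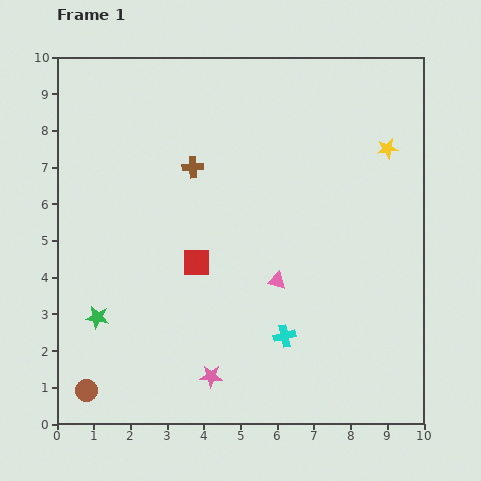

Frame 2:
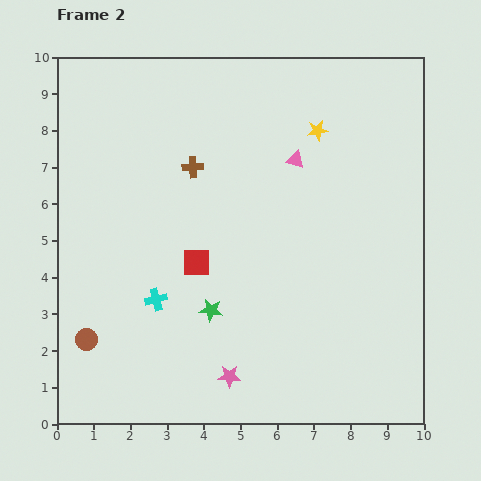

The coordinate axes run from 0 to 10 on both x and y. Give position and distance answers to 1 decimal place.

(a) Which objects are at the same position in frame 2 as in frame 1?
the brown cross, the red square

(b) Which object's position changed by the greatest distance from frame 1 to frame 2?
the cyan cross

(moved 3.6; next 3.3)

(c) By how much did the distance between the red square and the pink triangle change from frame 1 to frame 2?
+1.6

Distance in frame 1: 2.3. Distance in frame 2: 3.9.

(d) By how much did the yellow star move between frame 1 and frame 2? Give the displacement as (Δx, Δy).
(-1.9, 0.5)

The yellow star was at (9.0, 7.5) in frame 1 and (7.1, 8.0) in frame 2.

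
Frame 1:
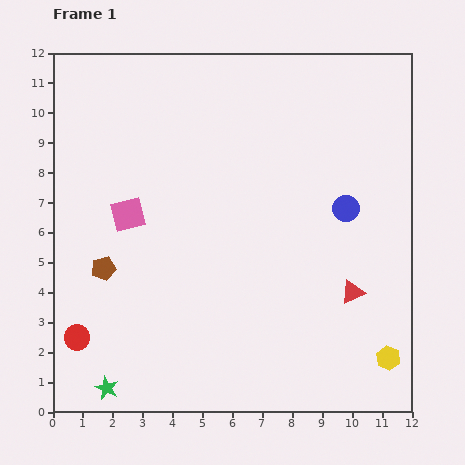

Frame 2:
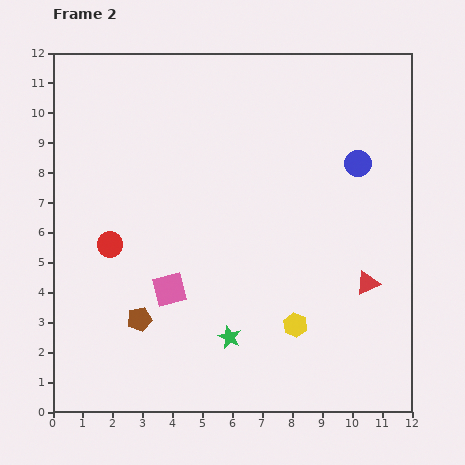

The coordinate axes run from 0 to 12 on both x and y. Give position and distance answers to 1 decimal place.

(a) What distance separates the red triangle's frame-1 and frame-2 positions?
0.6

The red triangle moved from (10.0, 4.0) to (10.5, 4.3), a distance of √(0.5² + 0.3²) ≈ 0.6.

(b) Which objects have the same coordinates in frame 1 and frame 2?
none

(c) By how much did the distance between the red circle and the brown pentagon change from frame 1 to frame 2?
+0.2

Distance in frame 1: 2.5. Distance in frame 2: 2.7.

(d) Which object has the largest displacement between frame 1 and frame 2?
the green star

(moved 4.4; next 3.3)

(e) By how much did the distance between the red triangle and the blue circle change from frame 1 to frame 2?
+1.2

Distance in frame 1: 2.8. Distance in frame 2: 4.0.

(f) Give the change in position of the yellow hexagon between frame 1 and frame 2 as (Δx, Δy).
(-3.1, 1.1)

The yellow hexagon was at (11.2, 1.8) in frame 1 and (8.1, 2.9) in frame 2.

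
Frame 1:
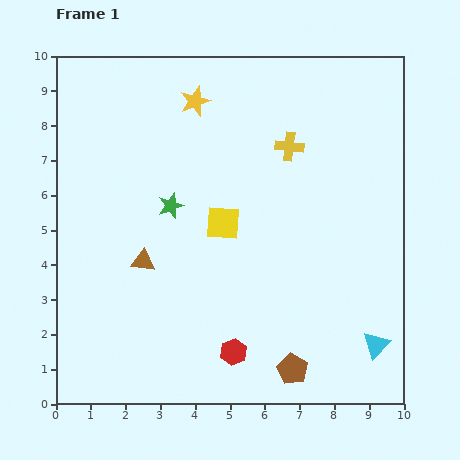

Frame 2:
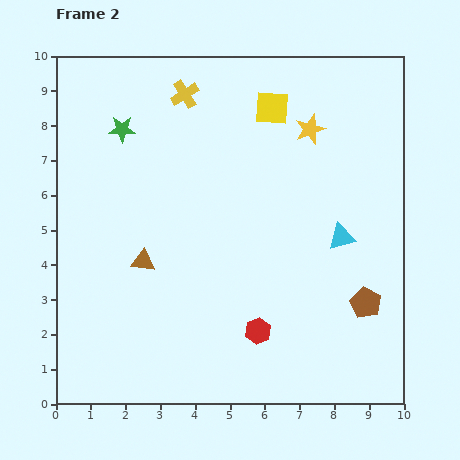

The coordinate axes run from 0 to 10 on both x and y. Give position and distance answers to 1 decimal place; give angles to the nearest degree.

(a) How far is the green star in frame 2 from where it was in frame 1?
2.6

The green star moved from (3.3, 5.7) to (1.9, 7.9), a distance of √(1.4² + 2.2²) ≈ 2.6.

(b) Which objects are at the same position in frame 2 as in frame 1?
the brown triangle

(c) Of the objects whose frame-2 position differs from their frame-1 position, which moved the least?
the red hexagon

(moved 0.9)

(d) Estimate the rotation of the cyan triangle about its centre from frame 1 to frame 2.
32° clockwise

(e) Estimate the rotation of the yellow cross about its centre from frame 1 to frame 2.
38° counter-clockwise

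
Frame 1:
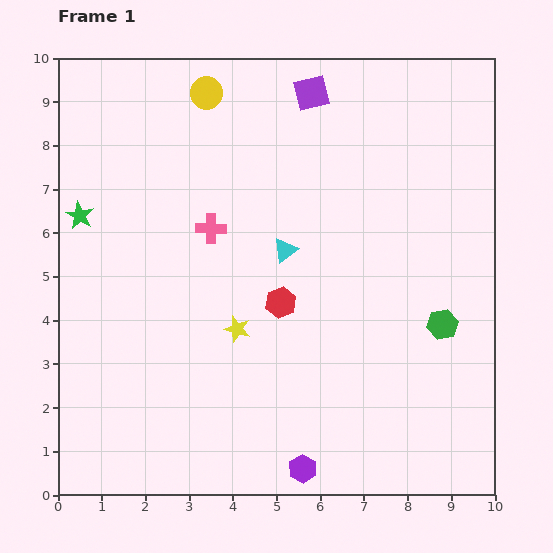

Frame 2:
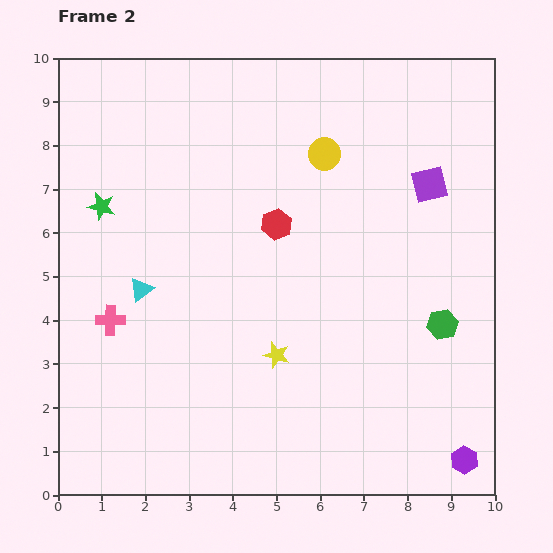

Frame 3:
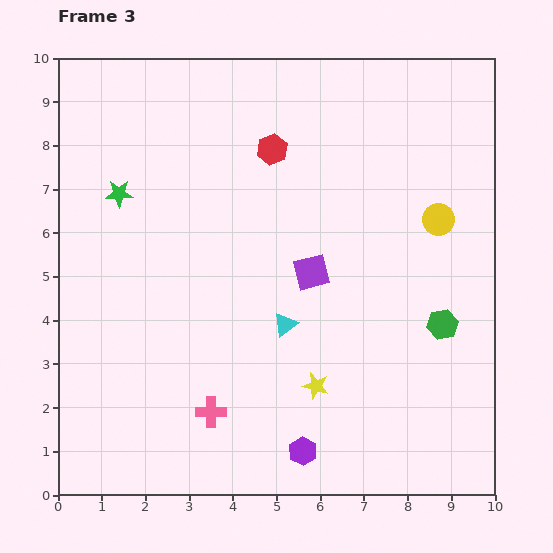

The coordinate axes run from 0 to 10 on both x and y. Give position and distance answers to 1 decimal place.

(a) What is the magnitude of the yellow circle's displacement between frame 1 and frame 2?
3.0

The yellow circle moved from (3.4, 9.2) to (6.1, 7.8), a distance of √(2.7² + 1.4²) ≈ 3.0.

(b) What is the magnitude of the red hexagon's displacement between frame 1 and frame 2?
1.8

The red hexagon moved from (5.1, 4.4) to (5.0, 6.2), a distance of √(0.1² + 1.8²) ≈ 1.8.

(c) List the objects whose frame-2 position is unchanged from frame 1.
the green hexagon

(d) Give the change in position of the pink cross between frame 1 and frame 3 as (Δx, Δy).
(0.0, -4.2)

The pink cross was at (3.5, 6.1) in frame 1 and (3.5, 1.9) in frame 3.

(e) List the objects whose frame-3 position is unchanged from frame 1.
the green hexagon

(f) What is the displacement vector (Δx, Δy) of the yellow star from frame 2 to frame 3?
(0.9, -0.7)

The yellow star was at (5.0, 3.2) in frame 2 and (5.9, 2.5) in frame 3.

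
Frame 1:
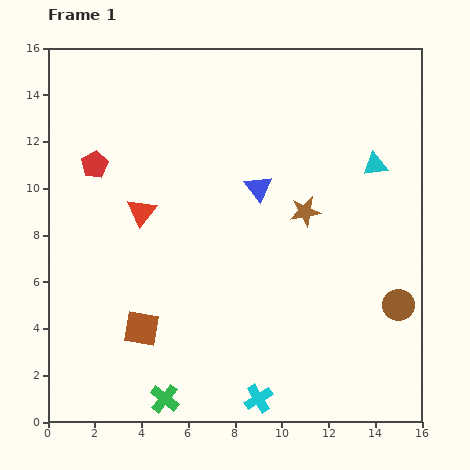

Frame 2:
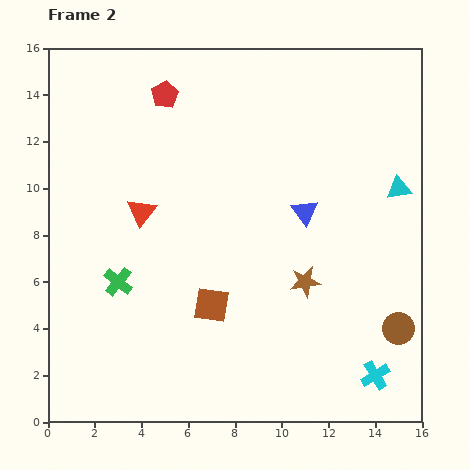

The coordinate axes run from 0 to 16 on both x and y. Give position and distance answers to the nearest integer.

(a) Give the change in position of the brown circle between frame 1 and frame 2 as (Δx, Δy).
(0, -1)

The brown circle was at (15, 5) in frame 1 and (15, 4) in frame 2.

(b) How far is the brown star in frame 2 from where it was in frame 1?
3

The brown star moved from (11, 9) to (11, 6), a distance of √(0² + 3²) ≈ 3.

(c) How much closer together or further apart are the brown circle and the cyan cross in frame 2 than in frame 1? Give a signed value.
-5

Distance in frame 1: 7. Distance in frame 2: 2.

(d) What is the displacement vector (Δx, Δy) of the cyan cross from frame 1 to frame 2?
(5, 1)

The cyan cross was at (9, 1) in frame 1 and (14, 2) in frame 2.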